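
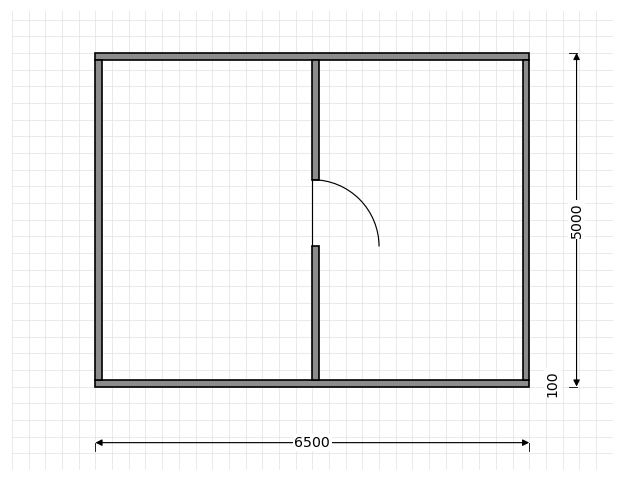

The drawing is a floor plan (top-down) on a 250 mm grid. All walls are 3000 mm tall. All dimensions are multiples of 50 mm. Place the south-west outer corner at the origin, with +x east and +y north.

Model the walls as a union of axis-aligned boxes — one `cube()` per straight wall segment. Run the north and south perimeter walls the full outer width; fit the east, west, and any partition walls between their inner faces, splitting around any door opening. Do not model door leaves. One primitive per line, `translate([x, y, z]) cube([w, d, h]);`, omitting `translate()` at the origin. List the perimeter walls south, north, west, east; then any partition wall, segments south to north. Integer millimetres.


cube([6500, 100, 3000]);
translate([0, 4900, 0]) cube([6500, 100, 3000]);
translate([0, 100, 0]) cube([100, 4800, 3000]);
translate([6400, 100, 0]) cube([100, 4800, 3000]);
translate([3250, 100, 0]) cube([100, 2000, 3000]);
translate([3250, 3100, 0]) cube([100, 1800, 3000]);


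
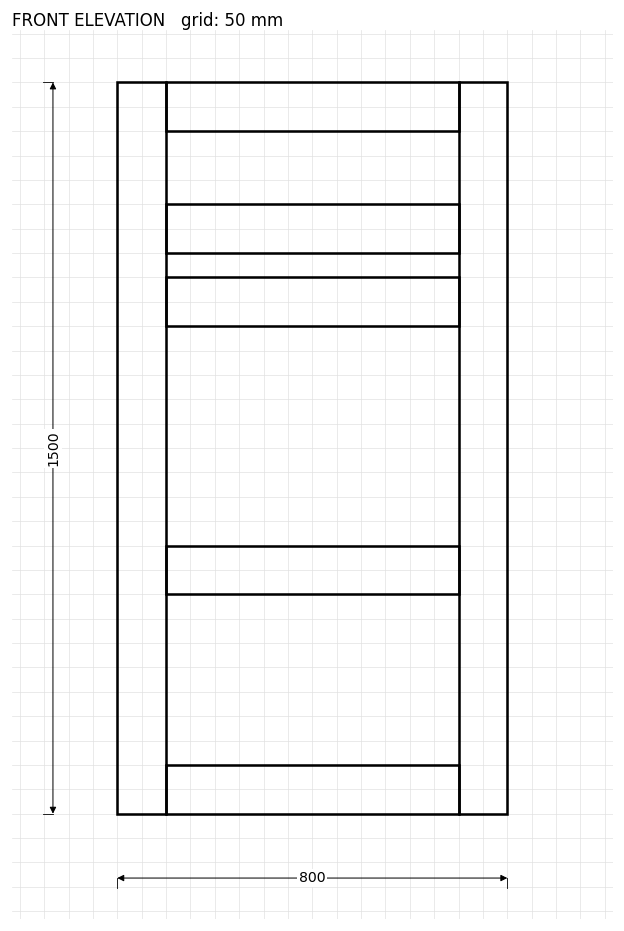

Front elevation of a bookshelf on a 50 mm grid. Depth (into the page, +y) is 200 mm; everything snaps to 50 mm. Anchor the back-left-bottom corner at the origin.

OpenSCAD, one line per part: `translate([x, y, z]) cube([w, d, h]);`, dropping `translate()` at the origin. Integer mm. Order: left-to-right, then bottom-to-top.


cube([100, 200, 1500]);
translate([100, 0, 0]) cube([600, 200, 100]);
translate([100, 0, 450]) cube([600, 200, 100]);
translate([100, 0, 1000]) cube([600, 200, 100]);
translate([100, 0, 1150]) cube([600, 200, 100]);
translate([100, 0, 1400]) cube([600, 200, 100]);
translate([700, 0, 0]) cube([100, 200, 1500]);


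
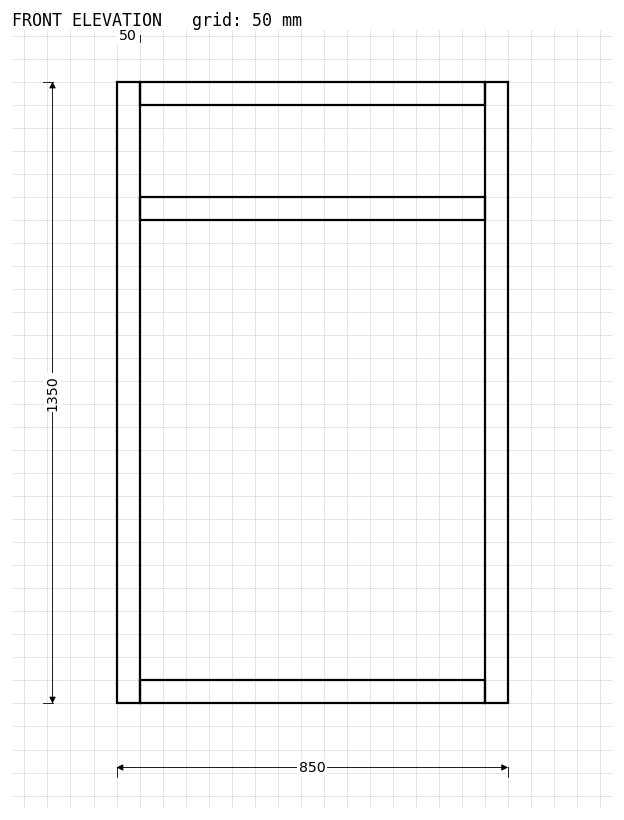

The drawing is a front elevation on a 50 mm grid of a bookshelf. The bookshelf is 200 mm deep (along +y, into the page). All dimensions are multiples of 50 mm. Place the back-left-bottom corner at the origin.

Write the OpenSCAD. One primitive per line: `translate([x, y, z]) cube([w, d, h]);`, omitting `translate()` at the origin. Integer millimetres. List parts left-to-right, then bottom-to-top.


cube([50, 200, 1350]);
translate([50, 0, 0]) cube([750, 200, 50]);
translate([50, 0, 1050]) cube([750, 200, 50]);
translate([50, 0, 1300]) cube([750, 200, 50]);
translate([800, 0, 0]) cube([50, 200, 1350]);


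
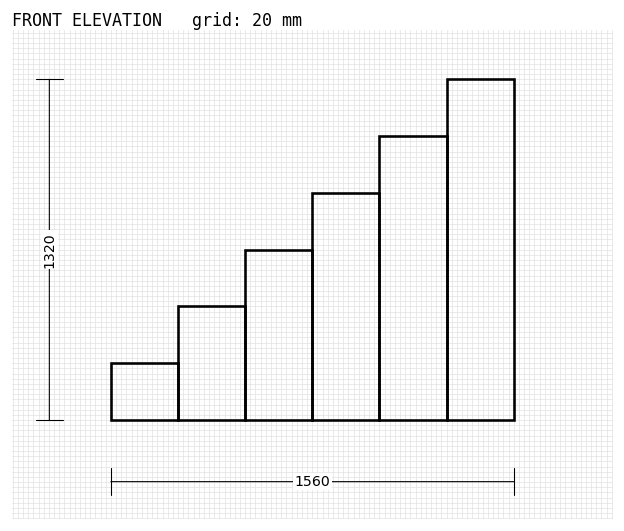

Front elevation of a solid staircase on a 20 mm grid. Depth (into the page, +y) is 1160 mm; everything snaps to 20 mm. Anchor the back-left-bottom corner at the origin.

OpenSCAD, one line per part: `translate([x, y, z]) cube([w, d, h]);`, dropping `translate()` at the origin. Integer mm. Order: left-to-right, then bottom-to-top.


cube([260, 1160, 220]);
translate([260, 0, 0]) cube([260, 1160, 440]);
translate([520, 0, 0]) cube([260, 1160, 660]);
translate([780, 0, 0]) cube([260, 1160, 880]);
translate([1040, 0, 0]) cube([260, 1160, 1100]);
translate([1300, 0, 0]) cube([260, 1160, 1320]);


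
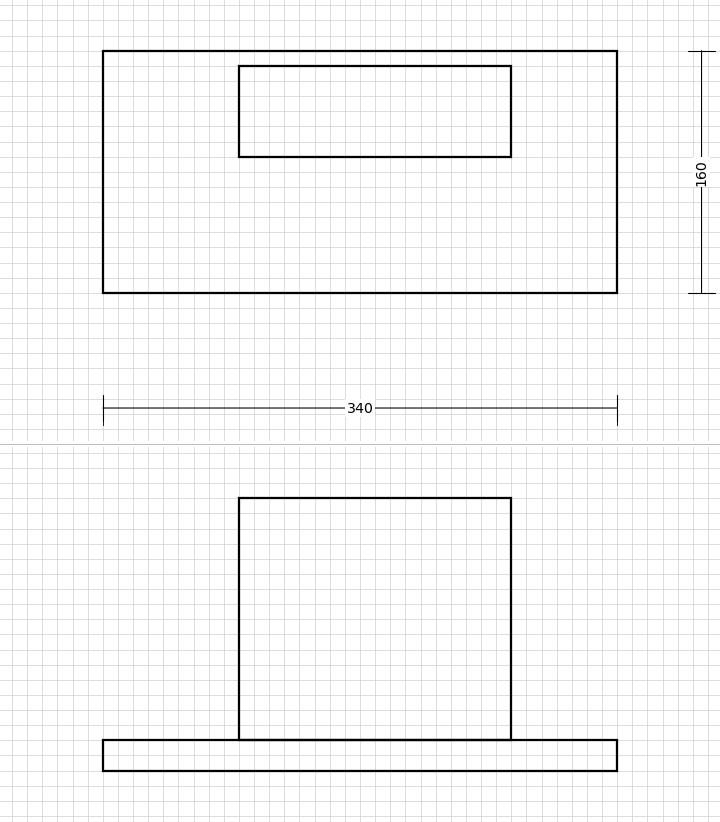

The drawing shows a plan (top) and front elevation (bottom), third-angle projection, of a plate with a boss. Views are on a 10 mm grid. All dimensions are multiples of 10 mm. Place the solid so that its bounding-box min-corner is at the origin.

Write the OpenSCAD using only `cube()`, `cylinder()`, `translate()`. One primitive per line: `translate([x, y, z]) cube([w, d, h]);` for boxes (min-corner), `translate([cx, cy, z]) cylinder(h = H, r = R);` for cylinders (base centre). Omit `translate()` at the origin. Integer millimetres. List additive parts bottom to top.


cube([340, 160, 20]);
translate([90, 90, 20]) cube([180, 60, 160]);


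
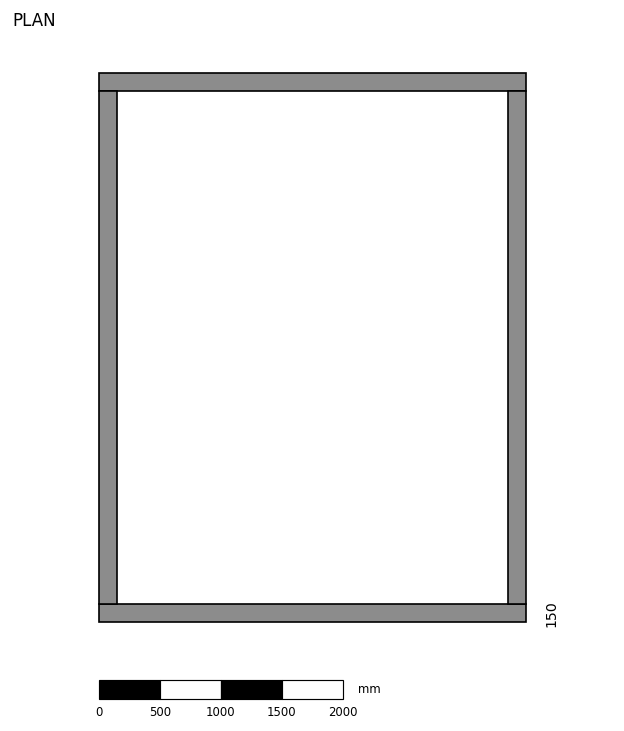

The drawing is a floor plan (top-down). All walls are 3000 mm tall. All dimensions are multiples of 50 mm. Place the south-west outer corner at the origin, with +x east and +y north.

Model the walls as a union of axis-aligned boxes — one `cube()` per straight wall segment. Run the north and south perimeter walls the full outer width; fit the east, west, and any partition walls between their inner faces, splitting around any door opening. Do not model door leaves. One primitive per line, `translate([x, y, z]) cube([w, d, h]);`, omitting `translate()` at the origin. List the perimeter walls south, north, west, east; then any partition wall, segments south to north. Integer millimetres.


cube([3500, 150, 3000]);
translate([0, 4350, 0]) cube([3500, 150, 3000]);
translate([0, 150, 0]) cube([150, 4200, 3000]);
translate([3350, 150, 0]) cube([150, 4200, 3000]);


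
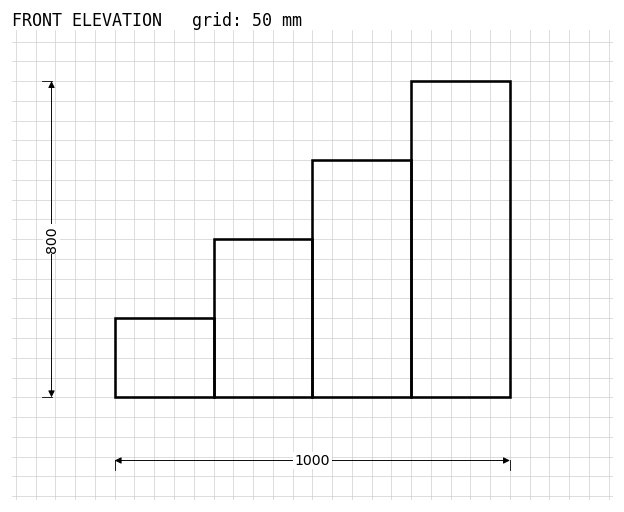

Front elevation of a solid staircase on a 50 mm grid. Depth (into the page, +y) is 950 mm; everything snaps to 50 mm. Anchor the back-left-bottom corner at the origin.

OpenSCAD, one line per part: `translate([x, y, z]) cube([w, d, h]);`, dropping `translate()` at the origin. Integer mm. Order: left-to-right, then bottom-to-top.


cube([250, 950, 200]);
translate([250, 0, 0]) cube([250, 950, 400]);
translate([500, 0, 0]) cube([250, 950, 600]);
translate([750, 0, 0]) cube([250, 950, 800]);


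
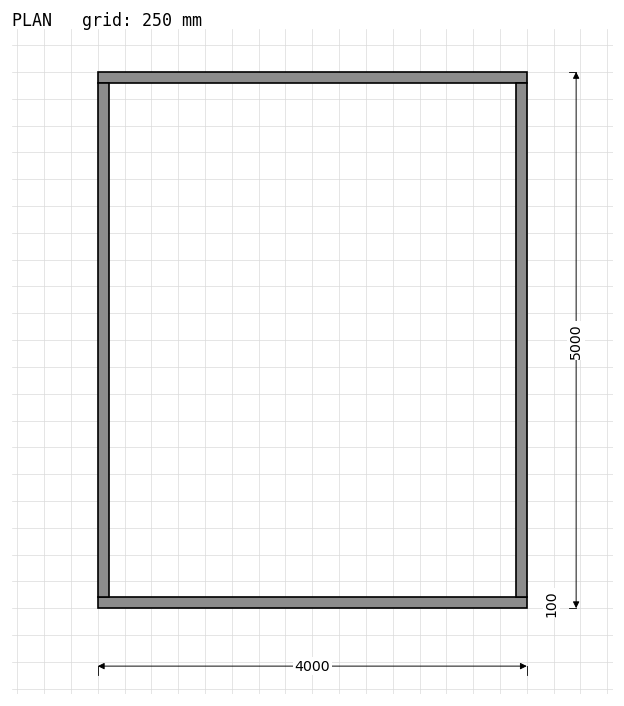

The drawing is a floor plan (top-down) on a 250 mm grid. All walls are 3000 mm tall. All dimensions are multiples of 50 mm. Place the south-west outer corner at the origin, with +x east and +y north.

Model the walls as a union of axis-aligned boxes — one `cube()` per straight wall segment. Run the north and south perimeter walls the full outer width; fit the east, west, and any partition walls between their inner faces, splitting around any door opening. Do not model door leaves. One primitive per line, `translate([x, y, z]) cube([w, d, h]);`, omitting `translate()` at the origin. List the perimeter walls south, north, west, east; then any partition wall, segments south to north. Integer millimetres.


cube([4000, 100, 3000]);
translate([0, 4900, 0]) cube([4000, 100, 3000]);
translate([0, 100, 0]) cube([100, 4800, 3000]);
translate([3900, 100, 0]) cube([100, 4800, 3000]);


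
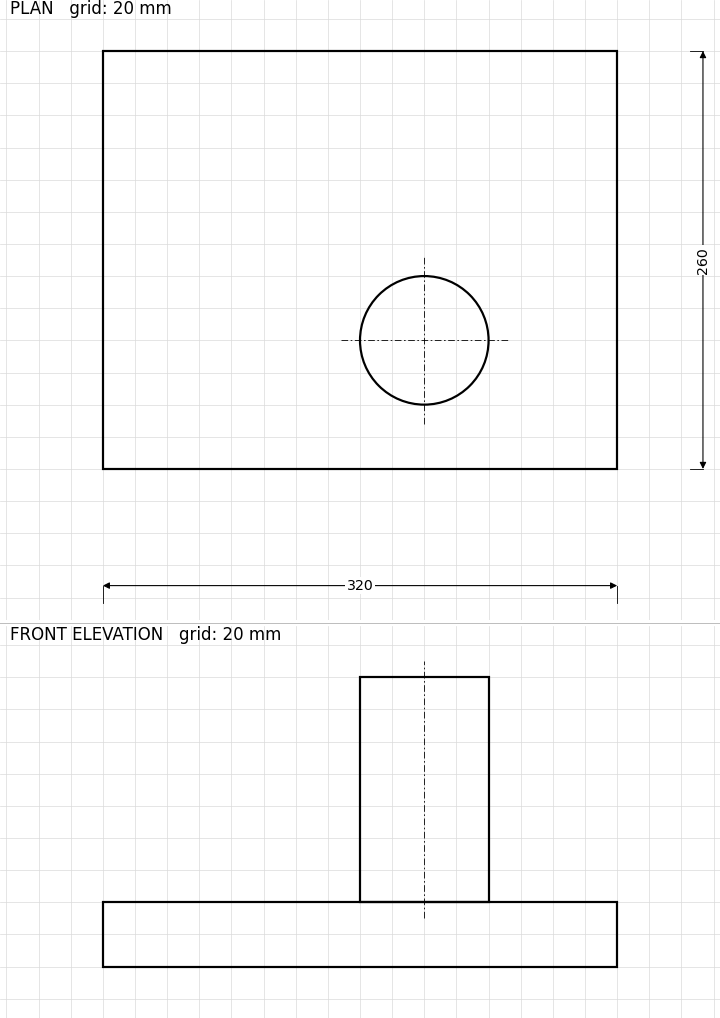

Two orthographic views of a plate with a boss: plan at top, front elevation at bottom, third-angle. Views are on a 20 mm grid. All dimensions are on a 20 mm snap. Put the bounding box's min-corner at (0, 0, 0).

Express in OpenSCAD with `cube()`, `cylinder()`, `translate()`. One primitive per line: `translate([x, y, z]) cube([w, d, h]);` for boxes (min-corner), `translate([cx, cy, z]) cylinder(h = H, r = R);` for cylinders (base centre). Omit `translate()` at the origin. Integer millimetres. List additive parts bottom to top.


cube([320, 260, 40]);
translate([200, 80, 40]) cylinder(h = 140, r = 40);


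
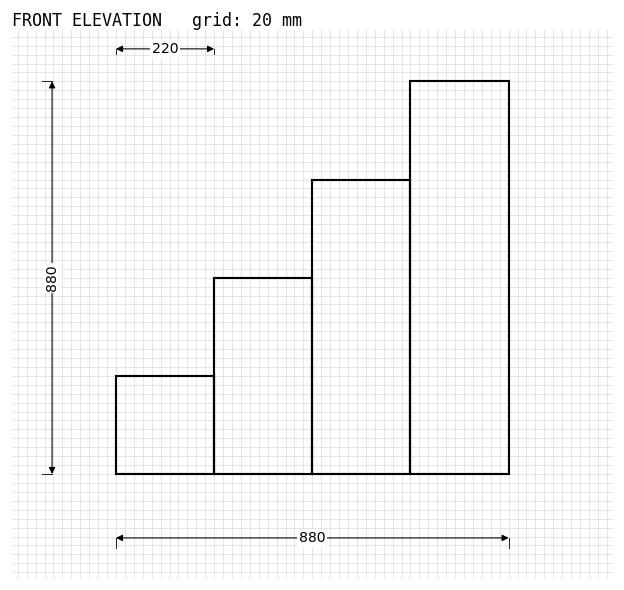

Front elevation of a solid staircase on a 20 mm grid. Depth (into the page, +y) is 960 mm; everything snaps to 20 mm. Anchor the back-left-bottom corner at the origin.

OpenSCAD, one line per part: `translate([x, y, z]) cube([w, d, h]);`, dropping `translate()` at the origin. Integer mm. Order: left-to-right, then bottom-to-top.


cube([220, 960, 220]);
translate([220, 0, 0]) cube([220, 960, 440]);
translate([440, 0, 0]) cube([220, 960, 660]);
translate([660, 0, 0]) cube([220, 960, 880]);


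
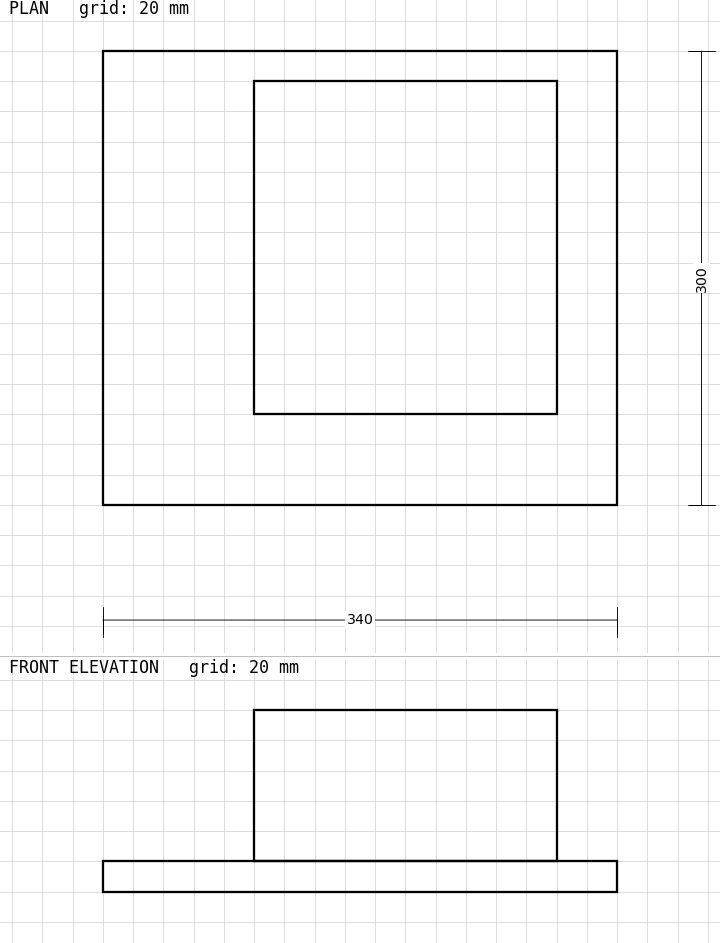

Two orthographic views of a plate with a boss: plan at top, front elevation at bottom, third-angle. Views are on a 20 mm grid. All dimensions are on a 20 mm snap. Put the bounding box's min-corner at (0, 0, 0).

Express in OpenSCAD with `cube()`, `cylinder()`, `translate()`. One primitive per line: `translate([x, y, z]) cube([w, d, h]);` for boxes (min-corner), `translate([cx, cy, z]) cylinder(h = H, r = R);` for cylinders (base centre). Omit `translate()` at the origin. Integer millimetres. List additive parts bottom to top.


cube([340, 300, 20]);
translate([100, 60, 20]) cube([200, 220, 100]);


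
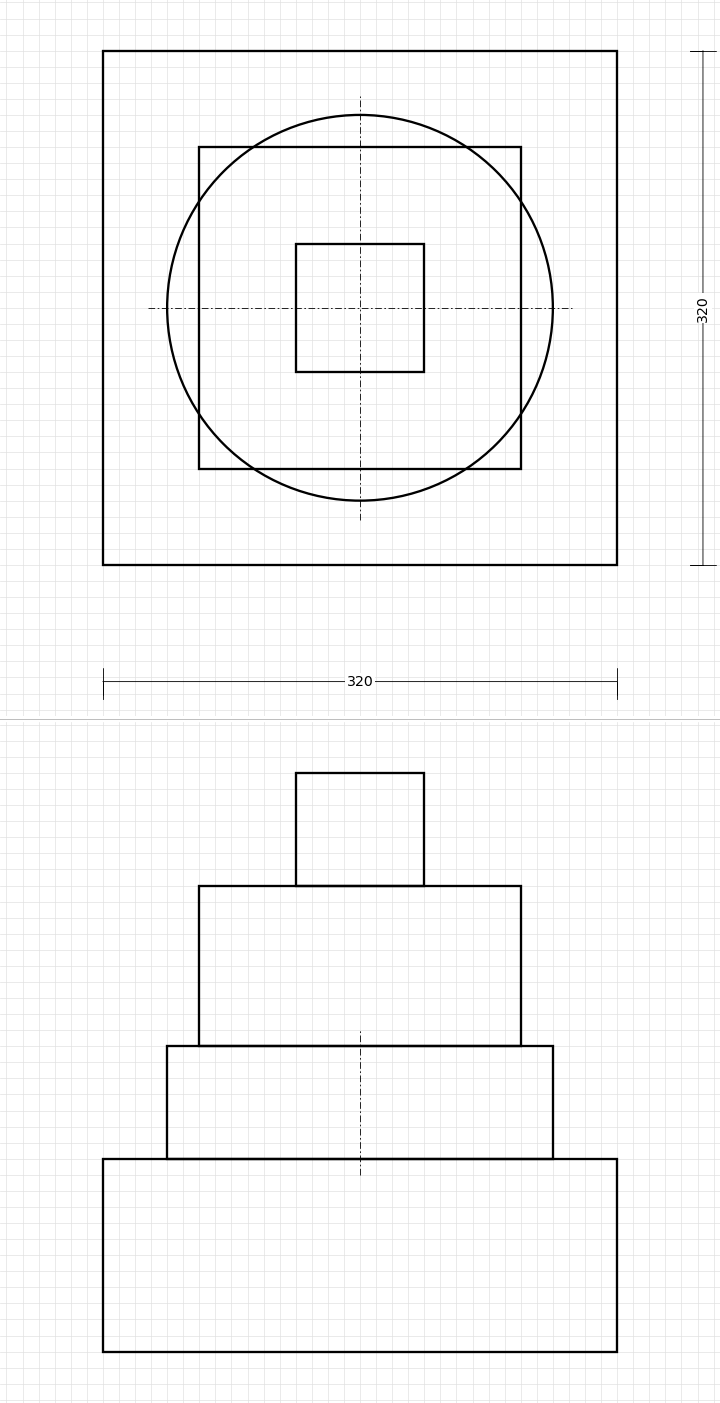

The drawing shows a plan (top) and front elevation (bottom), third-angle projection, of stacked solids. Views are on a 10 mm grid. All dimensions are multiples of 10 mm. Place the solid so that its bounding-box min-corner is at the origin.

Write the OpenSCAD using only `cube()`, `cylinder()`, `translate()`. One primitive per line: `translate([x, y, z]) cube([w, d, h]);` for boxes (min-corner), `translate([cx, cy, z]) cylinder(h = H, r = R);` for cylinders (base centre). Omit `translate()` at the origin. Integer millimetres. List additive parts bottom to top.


cube([320, 320, 120]);
translate([160, 160, 120]) cylinder(h = 70, r = 120);
translate([60, 60, 190]) cube([200, 200, 100]);
translate([120, 120, 290]) cube([80, 80, 70]);


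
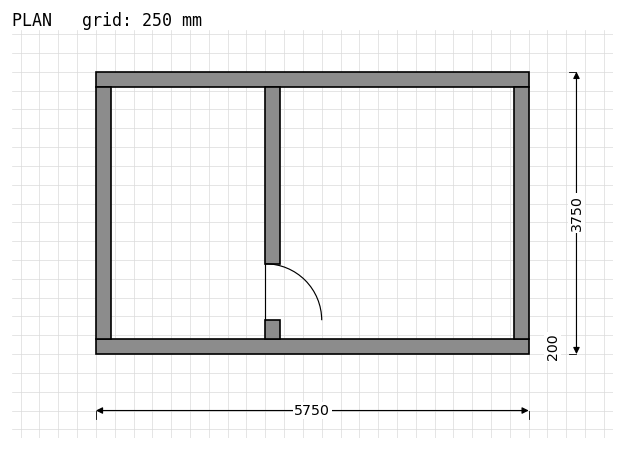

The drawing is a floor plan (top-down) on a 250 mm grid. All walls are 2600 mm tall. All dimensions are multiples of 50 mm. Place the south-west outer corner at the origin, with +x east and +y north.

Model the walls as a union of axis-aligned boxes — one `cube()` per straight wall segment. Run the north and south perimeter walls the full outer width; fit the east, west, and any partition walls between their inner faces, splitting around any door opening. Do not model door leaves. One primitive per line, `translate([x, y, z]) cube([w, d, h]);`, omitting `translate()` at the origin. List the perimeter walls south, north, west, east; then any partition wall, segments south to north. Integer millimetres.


cube([5750, 200, 2600]);
translate([0, 3550, 0]) cube([5750, 200, 2600]);
translate([0, 200, 0]) cube([200, 3350, 2600]);
translate([5550, 200, 0]) cube([200, 3350, 2600]);
translate([2250, 200, 0]) cube([200, 250, 2600]);
translate([2250, 1200, 0]) cube([200, 2350, 2600]);


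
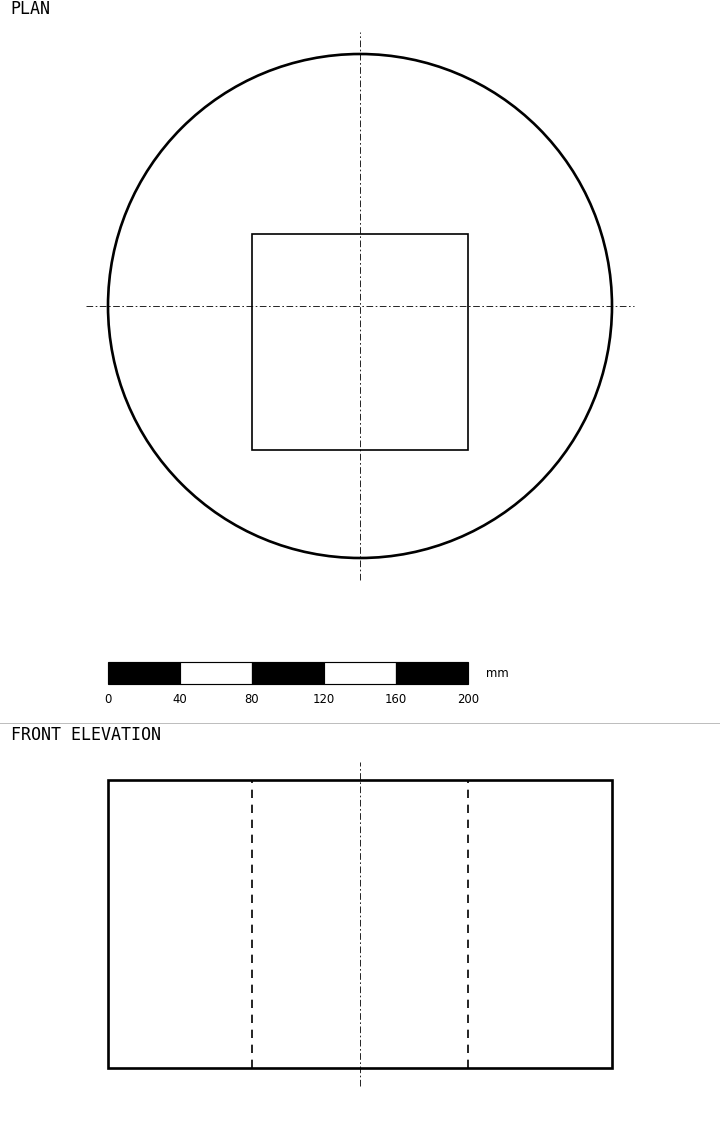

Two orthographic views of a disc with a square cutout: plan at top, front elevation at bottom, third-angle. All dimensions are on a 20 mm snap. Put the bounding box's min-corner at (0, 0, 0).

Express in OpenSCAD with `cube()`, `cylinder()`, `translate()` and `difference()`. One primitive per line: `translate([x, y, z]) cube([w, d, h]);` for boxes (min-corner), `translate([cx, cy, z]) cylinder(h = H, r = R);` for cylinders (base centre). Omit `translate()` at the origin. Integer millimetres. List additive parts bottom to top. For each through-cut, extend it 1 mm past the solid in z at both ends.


difference() {
  translate([140, 140, 0]) cylinder(h = 160, r = 140);
  translate([80, 60, -1]) cube([120, 120, 162]);
}


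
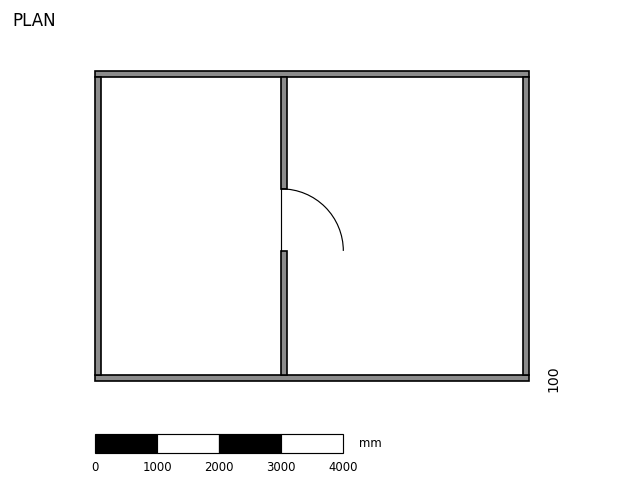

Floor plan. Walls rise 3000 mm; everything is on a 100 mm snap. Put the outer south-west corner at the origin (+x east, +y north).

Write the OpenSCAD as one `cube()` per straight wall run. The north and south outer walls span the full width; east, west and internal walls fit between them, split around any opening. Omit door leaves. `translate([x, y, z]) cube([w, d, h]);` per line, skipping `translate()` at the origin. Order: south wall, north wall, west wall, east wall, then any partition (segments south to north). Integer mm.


cube([7000, 100, 3000]);
translate([0, 4900, 0]) cube([7000, 100, 3000]);
translate([0, 100, 0]) cube([100, 4800, 3000]);
translate([6900, 100, 0]) cube([100, 4800, 3000]);
translate([3000, 100, 0]) cube([100, 2000, 3000]);
translate([3000, 3100, 0]) cube([100, 1800, 3000]);


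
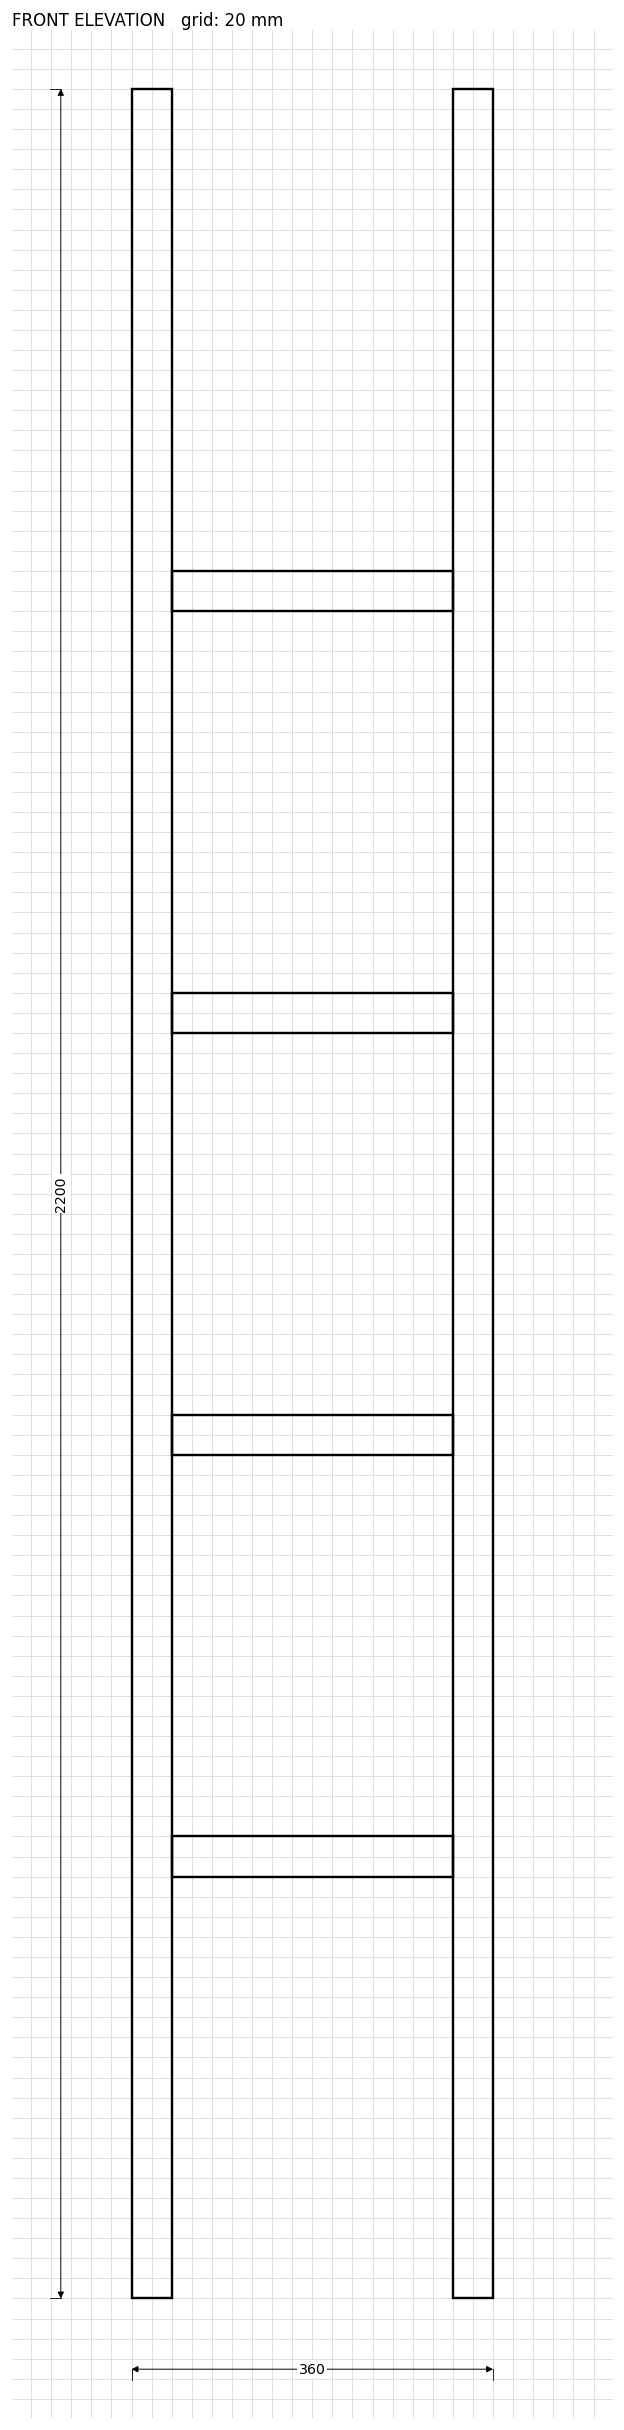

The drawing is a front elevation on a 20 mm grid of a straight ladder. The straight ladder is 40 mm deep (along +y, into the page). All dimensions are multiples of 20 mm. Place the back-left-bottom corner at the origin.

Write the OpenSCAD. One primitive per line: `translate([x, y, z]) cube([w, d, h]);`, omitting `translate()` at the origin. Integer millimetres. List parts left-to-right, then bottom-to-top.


cube([40, 40, 2200]);
translate([40, 0, 420]) cube([280, 40, 40]);
translate([40, 0, 840]) cube([280, 40, 40]);
translate([40, 0, 1260]) cube([280, 40, 40]);
translate([40, 0, 1680]) cube([280, 40, 40]);
translate([320, 0, 0]) cube([40, 40, 2200]);


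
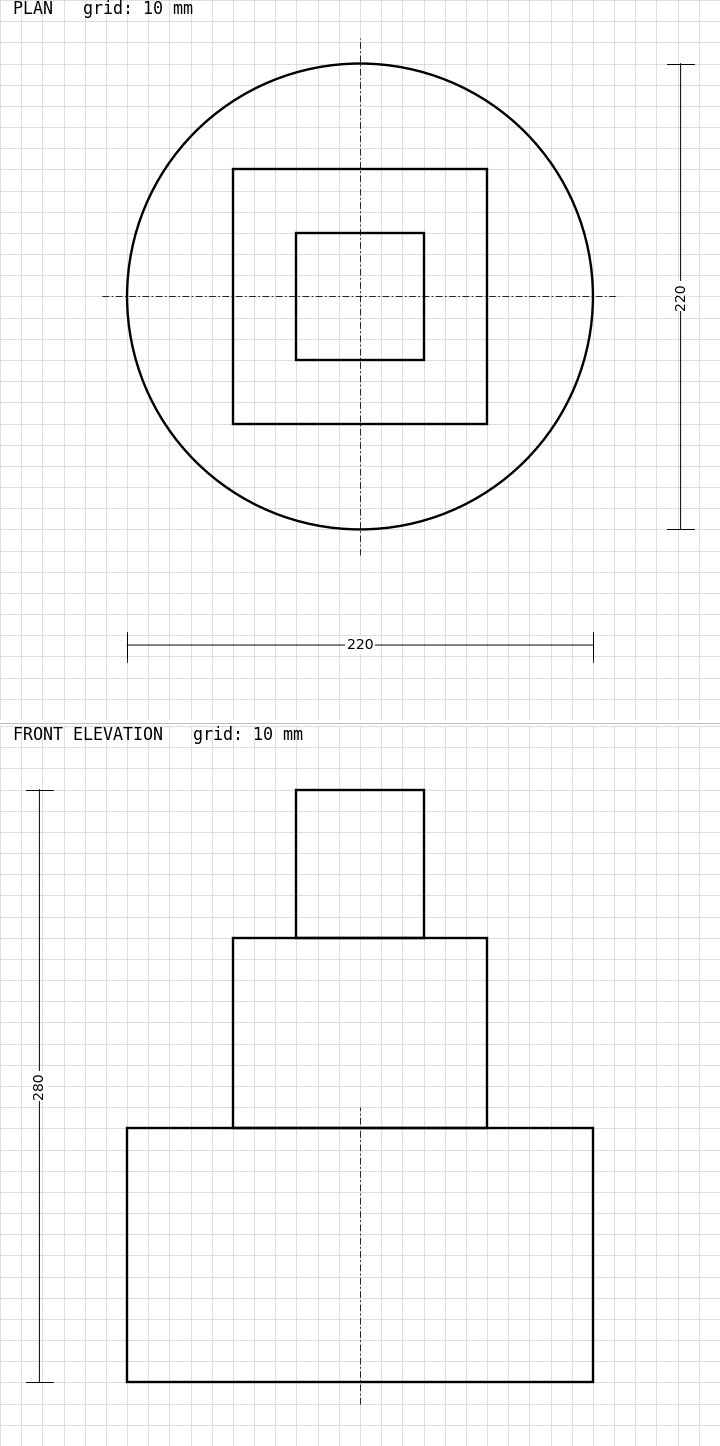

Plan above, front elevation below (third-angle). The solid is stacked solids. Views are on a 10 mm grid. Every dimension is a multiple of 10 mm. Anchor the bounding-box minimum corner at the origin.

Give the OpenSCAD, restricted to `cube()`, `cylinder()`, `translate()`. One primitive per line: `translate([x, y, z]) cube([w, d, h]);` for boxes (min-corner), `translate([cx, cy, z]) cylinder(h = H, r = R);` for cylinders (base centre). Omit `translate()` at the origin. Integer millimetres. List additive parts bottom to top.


translate([110, 110, 0]) cylinder(h = 120, r = 110);
translate([50, 50, 120]) cube([120, 120, 90]);
translate([80, 80, 210]) cube([60, 60, 70]);


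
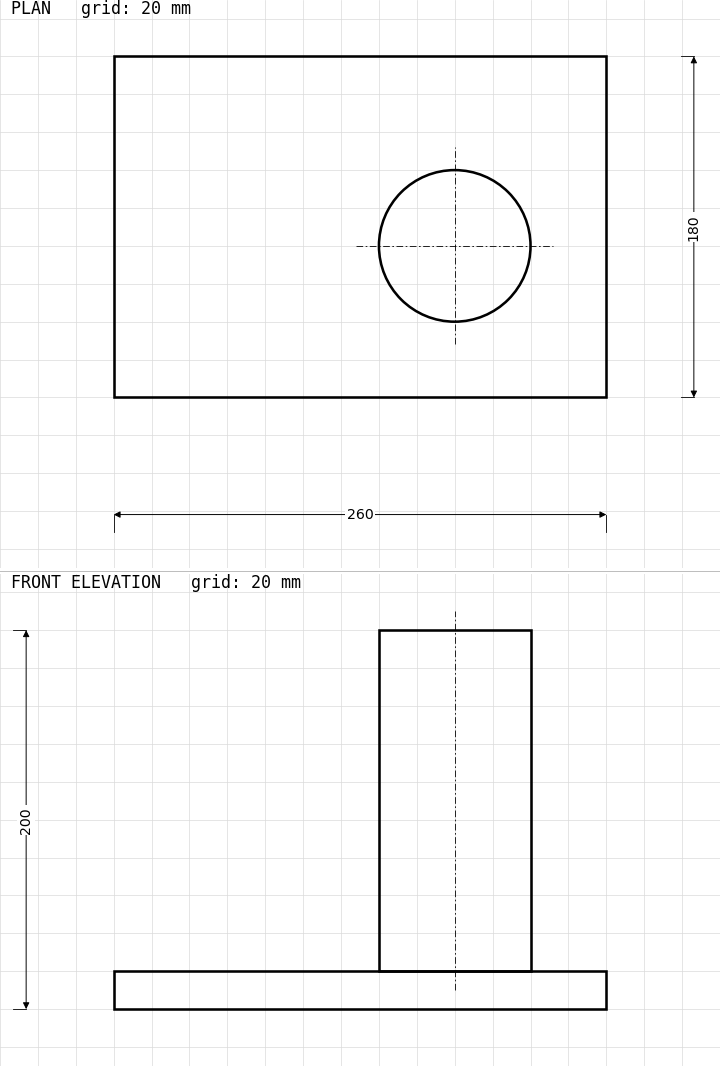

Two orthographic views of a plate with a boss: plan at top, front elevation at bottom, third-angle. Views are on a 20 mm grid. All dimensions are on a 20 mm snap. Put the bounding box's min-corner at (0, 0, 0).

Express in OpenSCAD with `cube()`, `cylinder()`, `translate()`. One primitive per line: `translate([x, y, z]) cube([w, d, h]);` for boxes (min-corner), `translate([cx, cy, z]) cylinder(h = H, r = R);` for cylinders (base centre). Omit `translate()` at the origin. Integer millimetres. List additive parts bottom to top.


cube([260, 180, 20]);
translate([180, 80, 20]) cylinder(h = 180, r = 40);


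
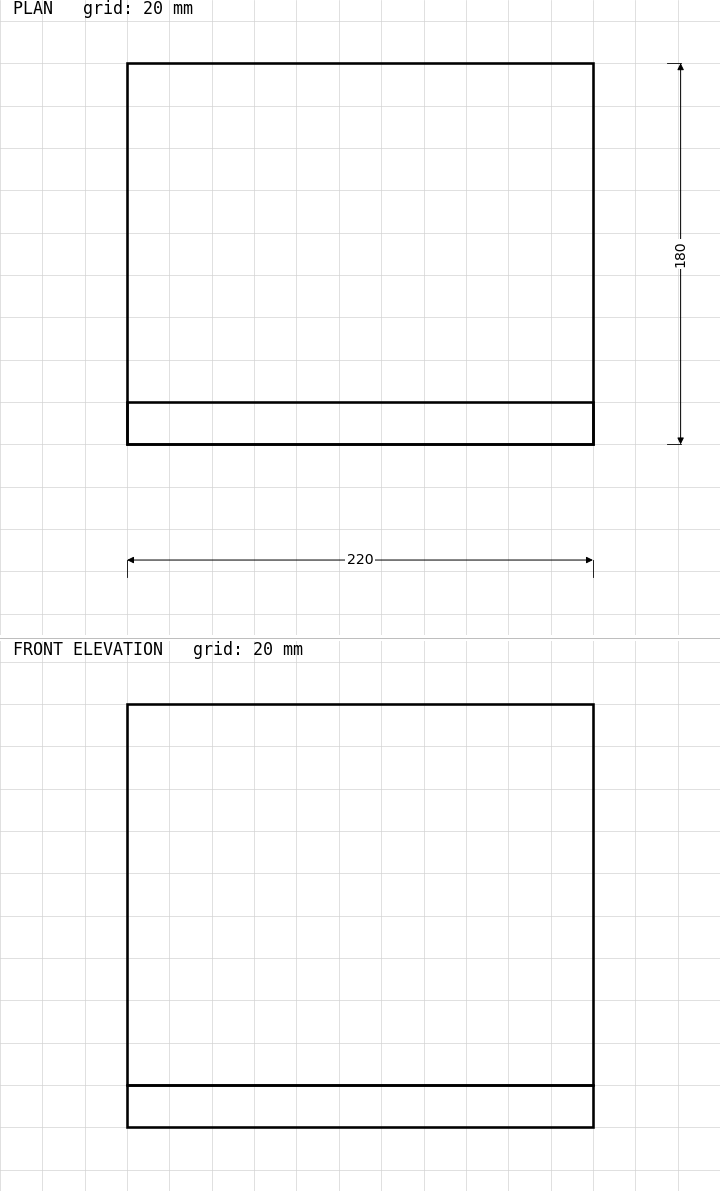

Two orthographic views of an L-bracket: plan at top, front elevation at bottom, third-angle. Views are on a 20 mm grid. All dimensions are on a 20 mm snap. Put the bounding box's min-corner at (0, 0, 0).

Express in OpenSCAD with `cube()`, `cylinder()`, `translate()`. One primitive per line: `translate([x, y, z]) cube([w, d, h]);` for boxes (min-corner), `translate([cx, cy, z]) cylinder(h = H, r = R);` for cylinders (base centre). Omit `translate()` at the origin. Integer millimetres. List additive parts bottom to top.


cube([220, 180, 20]);
translate([0, 0, 20]) cube([220, 20, 180]);


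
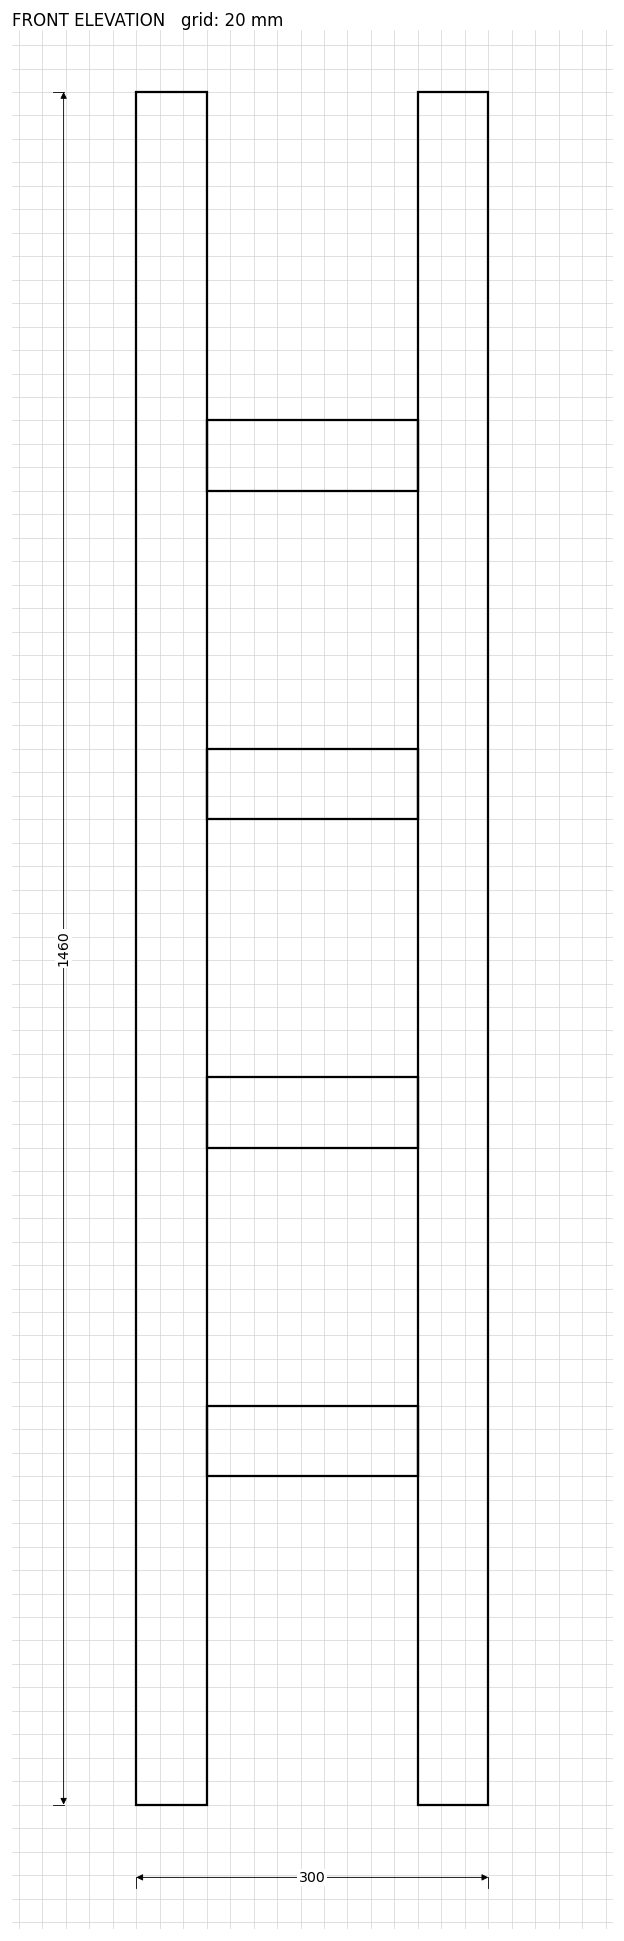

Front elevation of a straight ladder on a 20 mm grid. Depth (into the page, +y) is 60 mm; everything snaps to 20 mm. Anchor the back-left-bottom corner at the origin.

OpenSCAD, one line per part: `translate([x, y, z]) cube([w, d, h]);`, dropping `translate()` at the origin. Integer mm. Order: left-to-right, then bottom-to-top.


cube([60, 60, 1460]);
translate([60, 0, 280]) cube([180, 60, 60]);
translate([60, 0, 560]) cube([180, 60, 60]);
translate([60, 0, 840]) cube([180, 60, 60]);
translate([60, 0, 1120]) cube([180, 60, 60]);
translate([240, 0, 0]) cube([60, 60, 1460]);


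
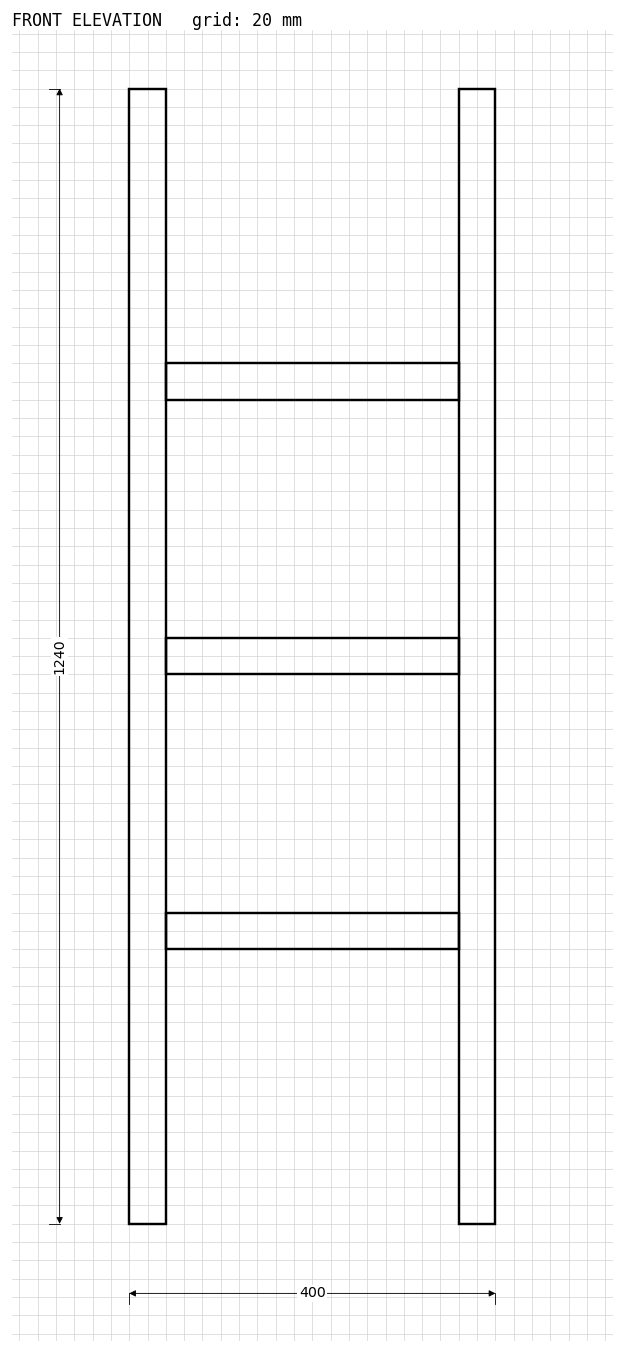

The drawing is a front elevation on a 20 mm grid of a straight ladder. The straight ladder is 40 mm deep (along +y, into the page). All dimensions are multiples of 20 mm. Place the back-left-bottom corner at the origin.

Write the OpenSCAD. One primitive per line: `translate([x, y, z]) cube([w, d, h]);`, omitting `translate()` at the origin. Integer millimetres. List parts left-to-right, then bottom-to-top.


cube([40, 40, 1240]);
translate([40, 0, 300]) cube([320, 40, 40]);
translate([40, 0, 600]) cube([320, 40, 40]);
translate([40, 0, 900]) cube([320, 40, 40]);
translate([360, 0, 0]) cube([40, 40, 1240]);


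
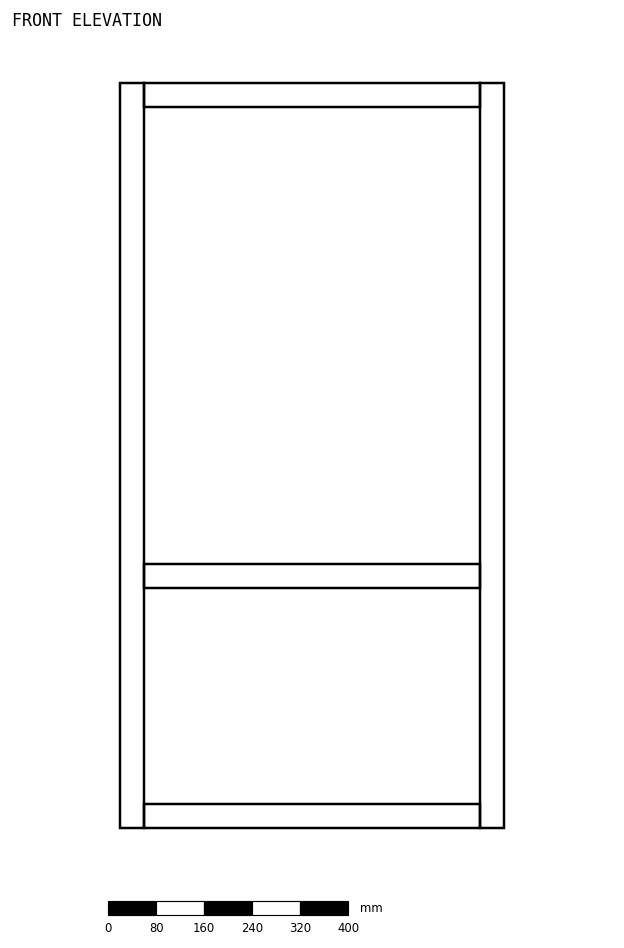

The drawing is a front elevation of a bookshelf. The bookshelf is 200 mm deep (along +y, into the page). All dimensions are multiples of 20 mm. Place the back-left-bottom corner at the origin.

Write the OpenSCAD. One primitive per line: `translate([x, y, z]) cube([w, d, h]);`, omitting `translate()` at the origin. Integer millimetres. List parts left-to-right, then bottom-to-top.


cube([40, 200, 1240]);
translate([40, 0, 0]) cube([560, 200, 40]);
translate([40, 0, 400]) cube([560, 200, 40]);
translate([40, 0, 1200]) cube([560, 200, 40]);
translate([600, 0, 0]) cube([40, 200, 1240]);


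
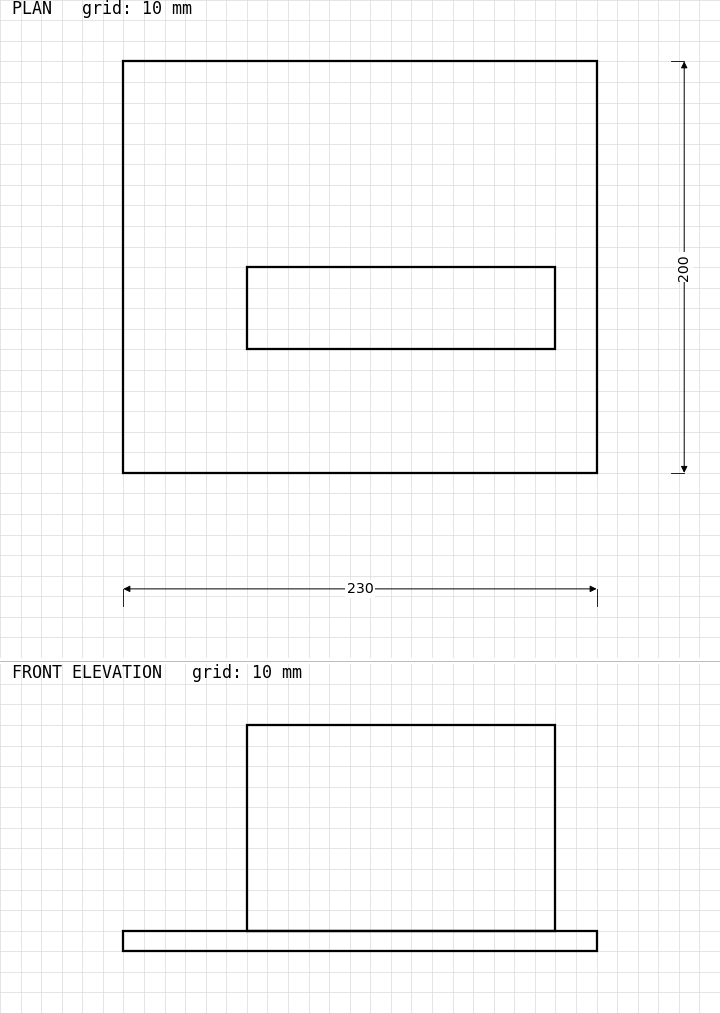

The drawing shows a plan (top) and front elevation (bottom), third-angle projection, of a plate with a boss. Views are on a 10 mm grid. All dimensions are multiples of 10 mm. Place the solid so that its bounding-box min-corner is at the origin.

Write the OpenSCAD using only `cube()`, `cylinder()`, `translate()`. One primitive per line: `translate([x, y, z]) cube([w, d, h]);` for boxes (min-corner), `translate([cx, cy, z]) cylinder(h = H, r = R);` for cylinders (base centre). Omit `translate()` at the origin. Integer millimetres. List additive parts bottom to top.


cube([230, 200, 10]);
translate([60, 60, 10]) cube([150, 40, 100]);


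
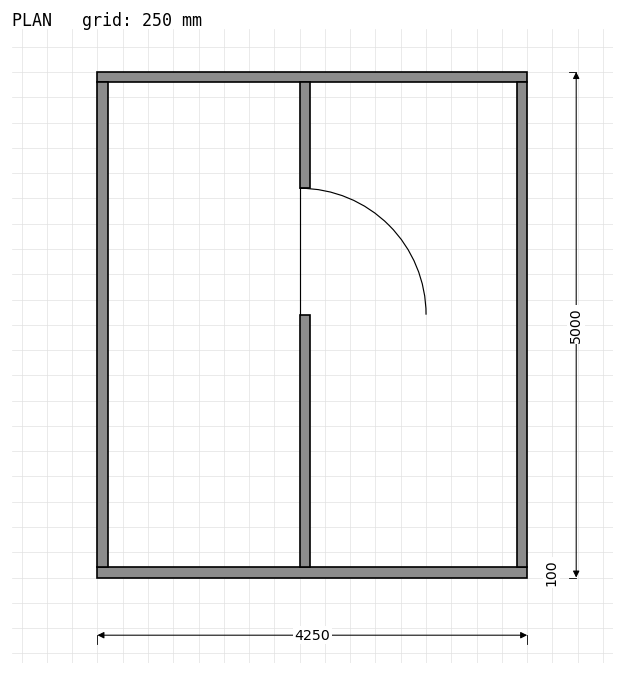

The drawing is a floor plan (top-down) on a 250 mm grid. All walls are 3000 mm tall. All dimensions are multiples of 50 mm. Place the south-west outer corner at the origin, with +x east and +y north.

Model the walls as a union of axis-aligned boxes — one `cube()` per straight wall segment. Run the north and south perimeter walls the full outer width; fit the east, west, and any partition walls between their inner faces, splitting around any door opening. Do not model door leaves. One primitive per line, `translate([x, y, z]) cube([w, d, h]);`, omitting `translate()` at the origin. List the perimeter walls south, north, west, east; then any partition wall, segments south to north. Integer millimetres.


cube([4250, 100, 3000]);
translate([0, 4900, 0]) cube([4250, 100, 3000]);
translate([0, 100, 0]) cube([100, 4800, 3000]);
translate([4150, 100, 0]) cube([100, 4800, 3000]);
translate([2000, 100, 0]) cube([100, 2500, 3000]);
translate([2000, 3850, 0]) cube([100, 1050, 3000]);


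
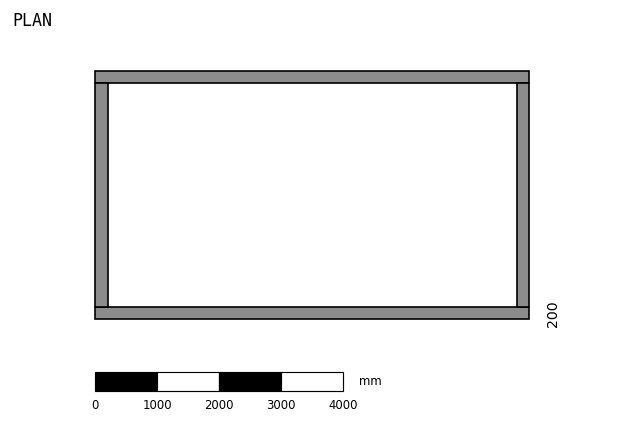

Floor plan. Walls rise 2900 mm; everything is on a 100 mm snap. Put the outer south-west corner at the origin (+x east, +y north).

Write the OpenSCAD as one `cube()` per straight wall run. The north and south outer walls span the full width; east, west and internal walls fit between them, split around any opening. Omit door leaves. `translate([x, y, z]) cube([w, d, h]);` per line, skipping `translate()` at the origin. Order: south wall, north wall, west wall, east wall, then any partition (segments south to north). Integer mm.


cube([7000, 200, 2900]);
translate([0, 3800, 0]) cube([7000, 200, 2900]);
translate([0, 200, 0]) cube([200, 3600, 2900]);
translate([6800, 200, 0]) cube([200, 3600, 2900]);


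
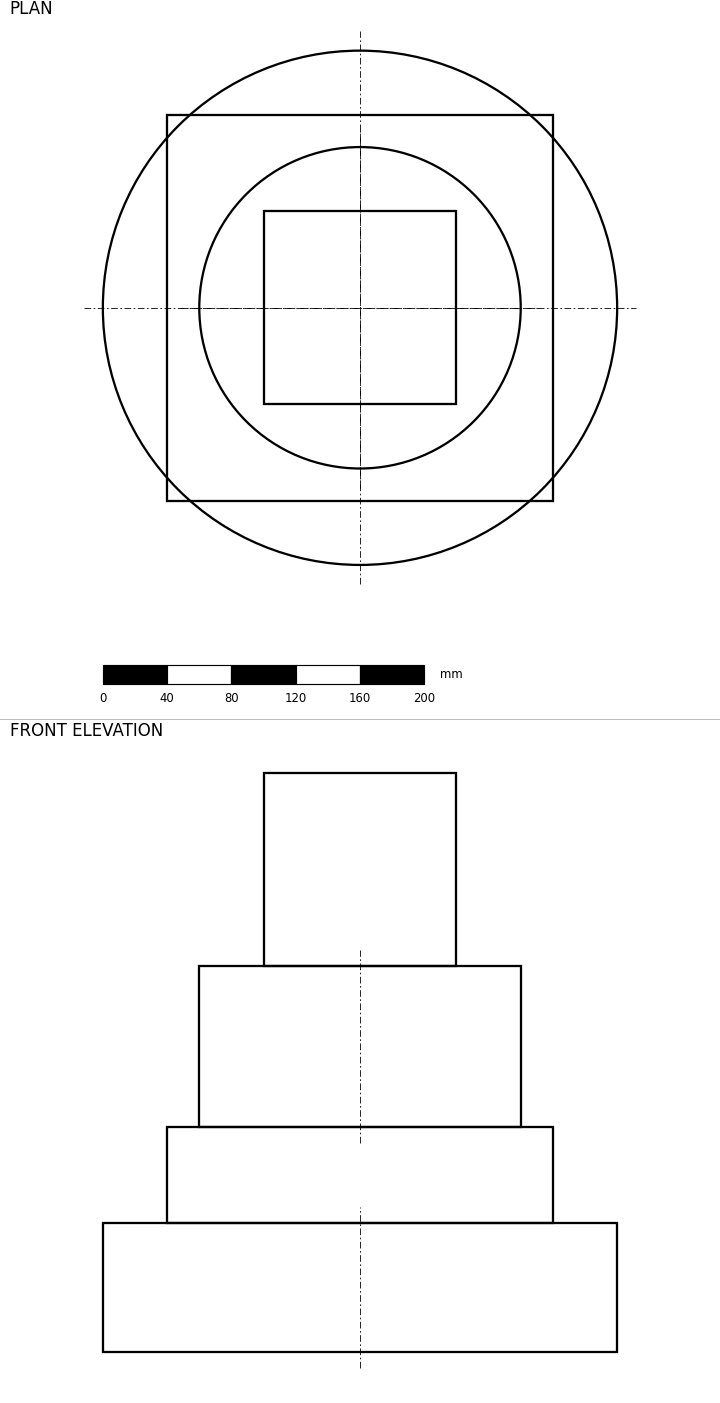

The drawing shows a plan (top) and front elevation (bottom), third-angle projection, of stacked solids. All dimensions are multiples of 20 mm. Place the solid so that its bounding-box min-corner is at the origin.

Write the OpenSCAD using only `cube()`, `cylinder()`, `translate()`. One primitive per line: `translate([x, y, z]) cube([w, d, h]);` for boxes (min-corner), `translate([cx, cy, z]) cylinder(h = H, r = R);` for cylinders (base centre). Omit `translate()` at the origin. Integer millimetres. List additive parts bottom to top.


translate([160, 160, 0]) cylinder(h = 80, r = 160);
translate([40, 40, 80]) cube([240, 240, 60]);
translate([160, 160, 140]) cylinder(h = 100, r = 100);
translate([100, 100, 240]) cube([120, 120, 120]);


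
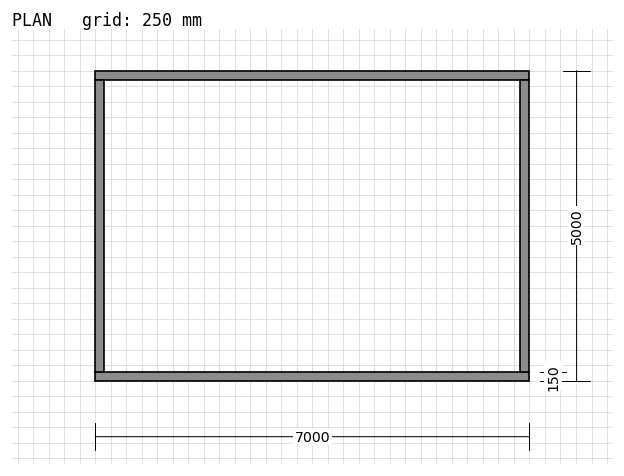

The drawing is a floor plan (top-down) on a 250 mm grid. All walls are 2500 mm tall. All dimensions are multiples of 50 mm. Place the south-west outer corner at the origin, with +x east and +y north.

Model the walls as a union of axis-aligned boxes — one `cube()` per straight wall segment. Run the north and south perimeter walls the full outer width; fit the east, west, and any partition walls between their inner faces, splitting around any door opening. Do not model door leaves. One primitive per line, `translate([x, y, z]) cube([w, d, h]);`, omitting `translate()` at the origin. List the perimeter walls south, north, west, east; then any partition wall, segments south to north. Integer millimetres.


cube([7000, 150, 2500]);
translate([0, 4850, 0]) cube([7000, 150, 2500]);
translate([0, 150, 0]) cube([150, 4700, 2500]);
translate([6850, 150, 0]) cube([150, 4700, 2500]);


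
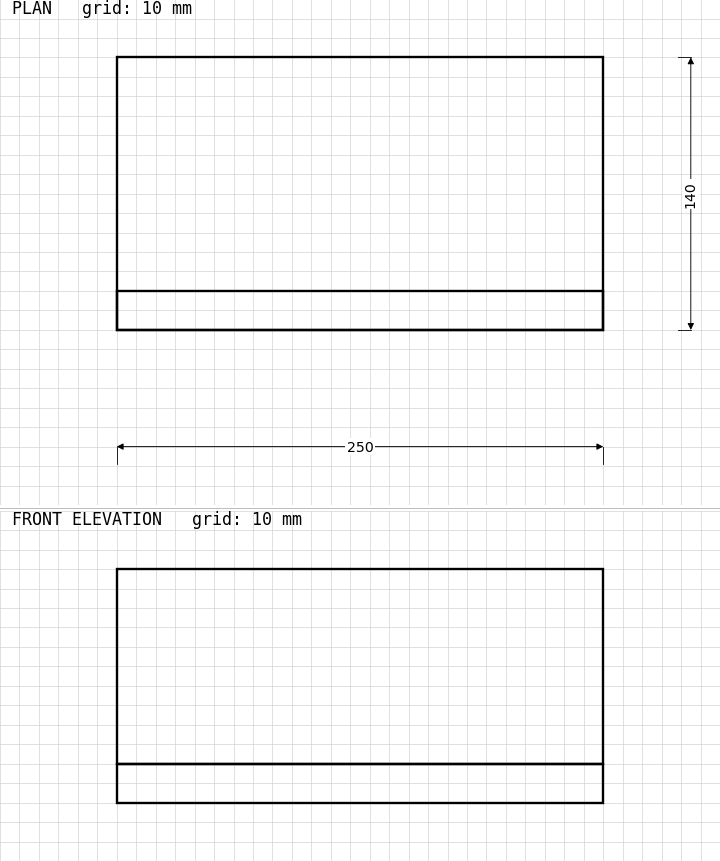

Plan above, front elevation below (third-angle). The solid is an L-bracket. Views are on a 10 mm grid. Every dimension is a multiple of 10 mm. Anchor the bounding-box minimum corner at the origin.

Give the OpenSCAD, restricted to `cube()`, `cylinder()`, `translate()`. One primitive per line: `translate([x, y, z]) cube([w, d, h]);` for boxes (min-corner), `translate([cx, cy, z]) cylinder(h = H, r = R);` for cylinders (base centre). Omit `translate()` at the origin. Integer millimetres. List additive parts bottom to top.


cube([250, 140, 20]);
translate([0, 0, 20]) cube([250, 20, 100]);


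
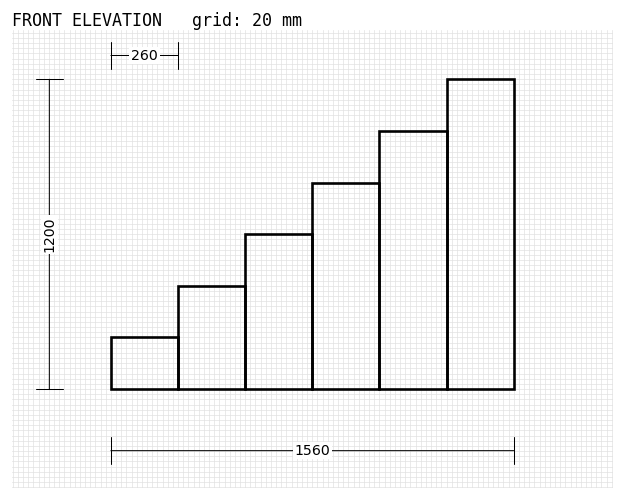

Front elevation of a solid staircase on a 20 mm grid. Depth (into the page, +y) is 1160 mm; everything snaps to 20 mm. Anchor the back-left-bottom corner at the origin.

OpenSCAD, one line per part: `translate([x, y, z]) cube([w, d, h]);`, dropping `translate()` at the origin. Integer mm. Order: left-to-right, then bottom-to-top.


cube([260, 1160, 200]);
translate([260, 0, 0]) cube([260, 1160, 400]);
translate([520, 0, 0]) cube([260, 1160, 600]);
translate([780, 0, 0]) cube([260, 1160, 800]);
translate([1040, 0, 0]) cube([260, 1160, 1000]);
translate([1300, 0, 0]) cube([260, 1160, 1200]);


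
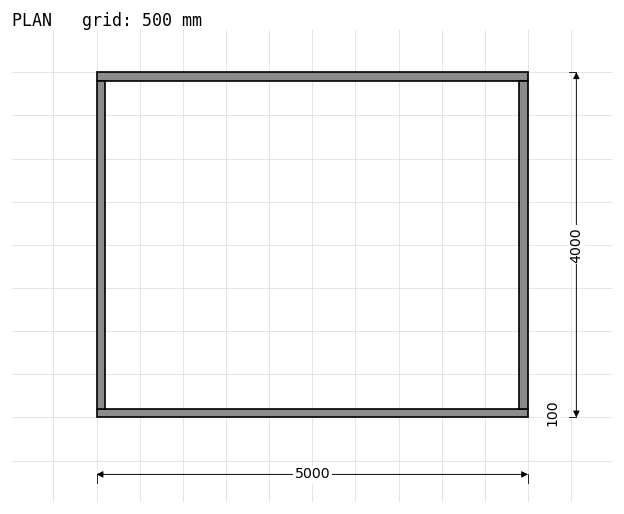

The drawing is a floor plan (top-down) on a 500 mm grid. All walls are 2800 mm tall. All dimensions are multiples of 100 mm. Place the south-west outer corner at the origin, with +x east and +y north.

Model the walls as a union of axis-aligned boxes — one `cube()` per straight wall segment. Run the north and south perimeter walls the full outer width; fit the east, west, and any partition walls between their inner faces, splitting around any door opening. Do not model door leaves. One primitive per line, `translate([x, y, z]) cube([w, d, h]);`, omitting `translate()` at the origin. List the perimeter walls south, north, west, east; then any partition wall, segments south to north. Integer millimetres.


cube([5000, 100, 2800]);
translate([0, 3900, 0]) cube([5000, 100, 2800]);
translate([0, 100, 0]) cube([100, 3800, 2800]);
translate([4900, 100, 0]) cube([100, 3800, 2800]);


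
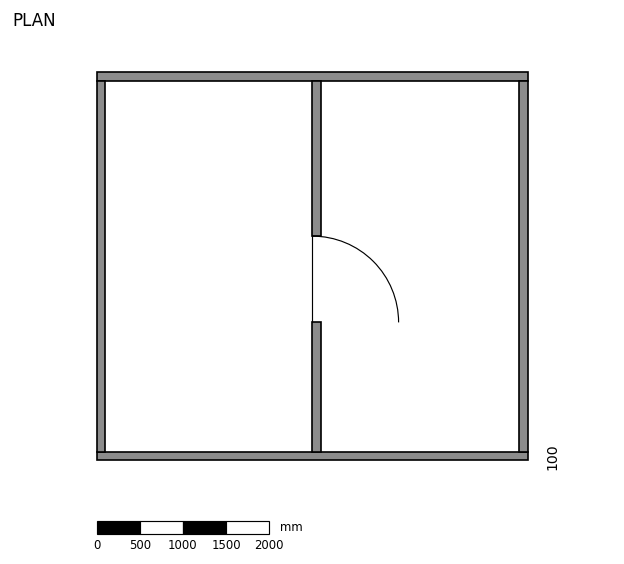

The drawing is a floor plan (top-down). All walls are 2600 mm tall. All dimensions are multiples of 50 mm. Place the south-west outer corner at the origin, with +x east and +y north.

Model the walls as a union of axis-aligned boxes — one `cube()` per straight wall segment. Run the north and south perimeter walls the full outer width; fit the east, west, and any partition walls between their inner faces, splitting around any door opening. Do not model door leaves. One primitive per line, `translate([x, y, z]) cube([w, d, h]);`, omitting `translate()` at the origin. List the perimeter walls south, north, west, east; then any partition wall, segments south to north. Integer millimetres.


cube([5000, 100, 2600]);
translate([0, 4400, 0]) cube([5000, 100, 2600]);
translate([0, 100, 0]) cube([100, 4300, 2600]);
translate([4900, 100, 0]) cube([100, 4300, 2600]);
translate([2500, 100, 0]) cube([100, 1500, 2600]);
translate([2500, 2600, 0]) cube([100, 1800, 2600]);


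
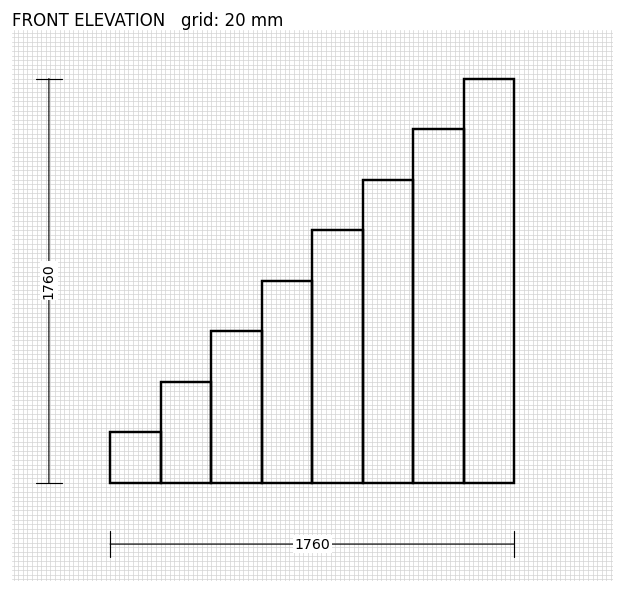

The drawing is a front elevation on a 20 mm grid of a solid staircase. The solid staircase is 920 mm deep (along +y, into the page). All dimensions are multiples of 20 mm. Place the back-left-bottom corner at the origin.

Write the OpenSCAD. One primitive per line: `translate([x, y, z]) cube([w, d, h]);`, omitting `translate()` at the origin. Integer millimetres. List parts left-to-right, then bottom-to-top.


cube([220, 920, 220]);
translate([220, 0, 0]) cube([220, 920, 440]);
translate([440, 0, 0]) cube([220, 920, 660]);
translate([660, 0, 0]) cube([220, 920, 880]);
translate([880, 0, 0]) cube([220, 920, 1100]);
translate([1100, 0, 0]) cube([220, 920, 1320]);
translate([1320, 0, 0]) cube([220, 920, 1540]);
translate([1540, 0, 0]) cube([220, 920, 1760]);


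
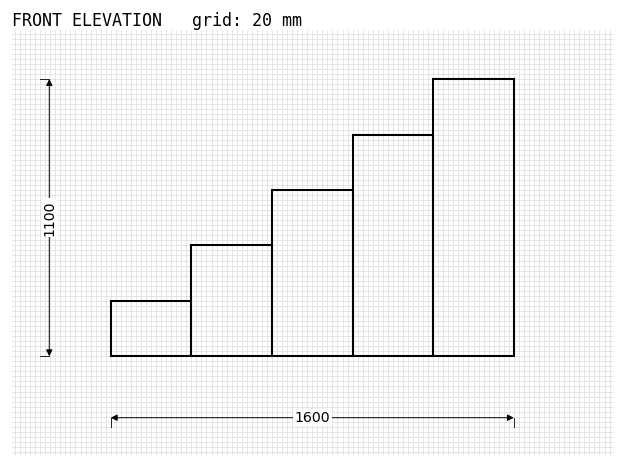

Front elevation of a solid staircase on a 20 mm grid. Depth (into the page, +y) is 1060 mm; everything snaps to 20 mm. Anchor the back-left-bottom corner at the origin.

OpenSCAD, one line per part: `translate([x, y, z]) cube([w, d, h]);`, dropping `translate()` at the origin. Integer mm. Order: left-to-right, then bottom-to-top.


cube([320, 1060, 220]);
translate([320, 0, 0]) cube([320, 1060, 440]);
translate([640, 0, 0]) cube([320, 1060, 660]);
translate([960, 0, 0]) cube([320, 1060, 880]);
translate([1280, 0, 0]) cube([320, 1060, 1100]);


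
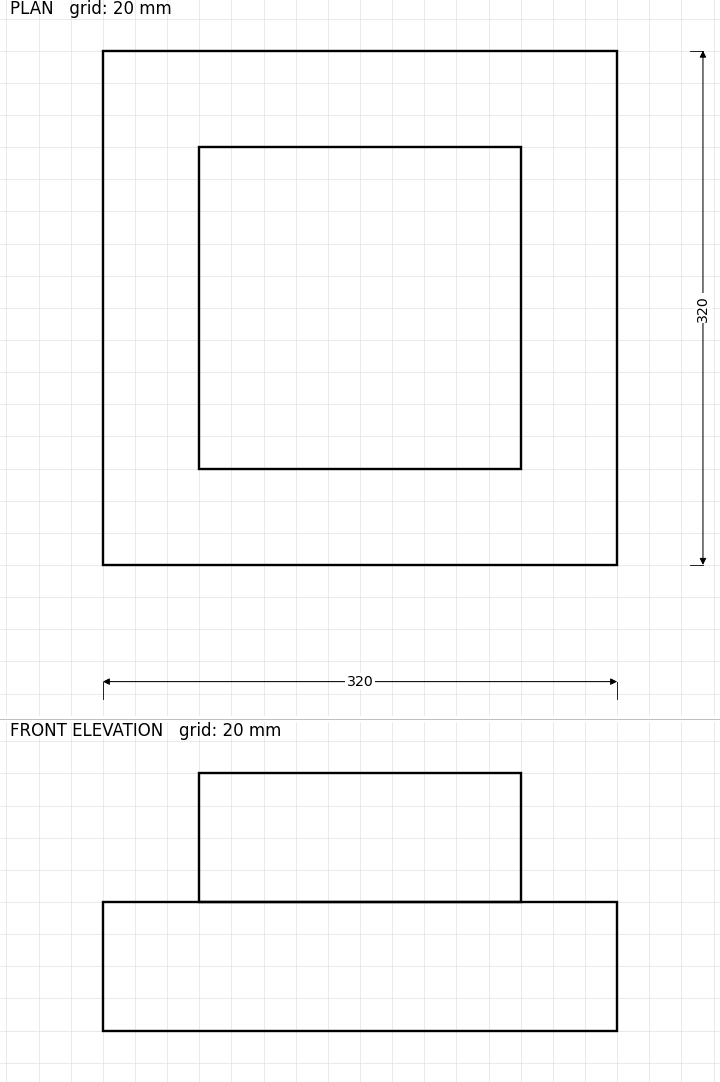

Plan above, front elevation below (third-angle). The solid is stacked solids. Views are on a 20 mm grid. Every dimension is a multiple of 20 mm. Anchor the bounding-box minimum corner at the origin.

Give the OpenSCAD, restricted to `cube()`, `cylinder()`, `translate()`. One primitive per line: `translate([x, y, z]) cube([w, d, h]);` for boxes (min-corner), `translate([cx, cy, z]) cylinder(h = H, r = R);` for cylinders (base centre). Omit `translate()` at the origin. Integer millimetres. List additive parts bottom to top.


cube([320, 320, 80]);
translate([60, 60, 80]) cube([200, 200, 80]);


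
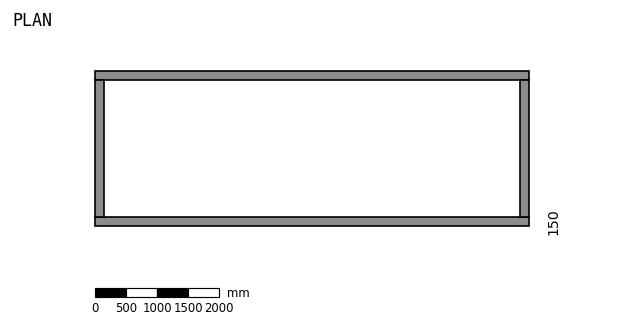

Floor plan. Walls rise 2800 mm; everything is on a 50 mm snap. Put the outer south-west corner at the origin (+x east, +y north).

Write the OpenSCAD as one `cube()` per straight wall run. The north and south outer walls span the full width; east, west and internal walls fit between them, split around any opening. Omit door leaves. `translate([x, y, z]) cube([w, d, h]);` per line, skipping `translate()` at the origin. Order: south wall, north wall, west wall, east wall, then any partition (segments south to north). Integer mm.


cube([7000, 150, 2800]);
translate([0, 2350, 0]) cube([7000, 150, 2800]);
translate([0, 150, 0]) cube([150, 2200, 2800]);
translate([6850, 150, 0]) cube([150, 2200, 2800]);


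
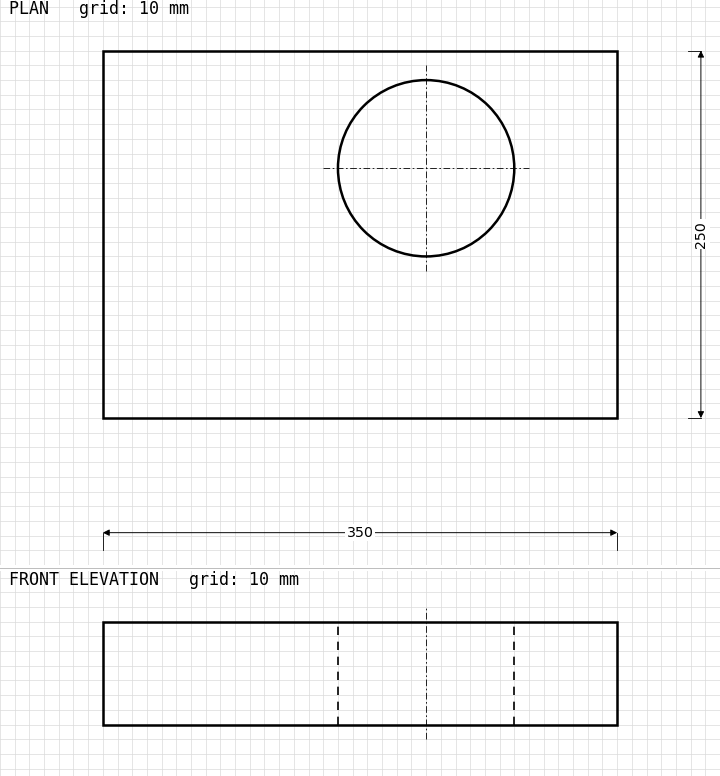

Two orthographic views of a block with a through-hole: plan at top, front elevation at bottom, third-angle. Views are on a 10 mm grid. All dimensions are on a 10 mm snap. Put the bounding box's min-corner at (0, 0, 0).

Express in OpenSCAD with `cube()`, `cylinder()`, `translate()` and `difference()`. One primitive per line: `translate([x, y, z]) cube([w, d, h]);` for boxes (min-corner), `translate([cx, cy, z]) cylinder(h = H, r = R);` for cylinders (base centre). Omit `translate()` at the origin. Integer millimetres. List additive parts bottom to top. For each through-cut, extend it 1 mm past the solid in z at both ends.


difference() {
  cube([350, 250, 70]);
  translate([220, 170, -1]) cylinder(h = 72, r = 60);
}


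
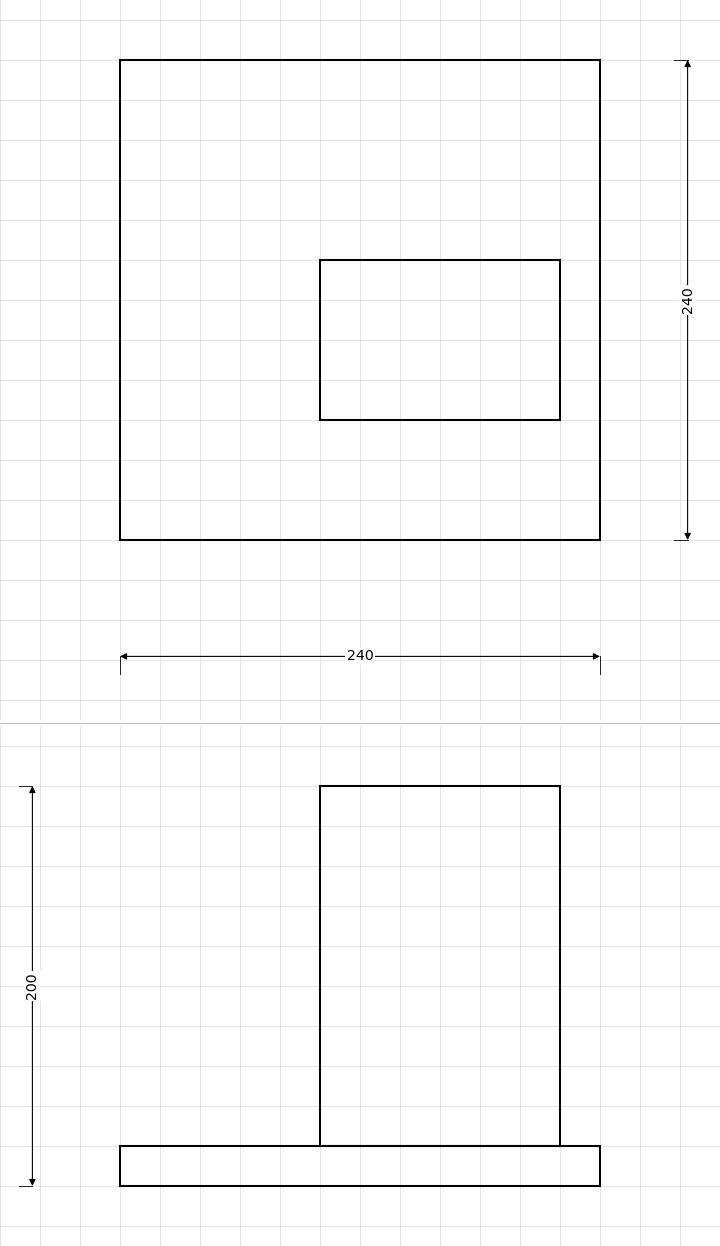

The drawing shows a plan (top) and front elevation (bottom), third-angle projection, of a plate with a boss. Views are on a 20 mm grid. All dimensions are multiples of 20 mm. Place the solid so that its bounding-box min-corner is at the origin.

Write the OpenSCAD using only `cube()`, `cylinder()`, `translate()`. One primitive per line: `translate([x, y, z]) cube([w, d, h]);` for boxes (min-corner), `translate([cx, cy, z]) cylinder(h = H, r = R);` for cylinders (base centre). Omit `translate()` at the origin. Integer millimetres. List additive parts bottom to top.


cube([240, 240, 20]);
translate([100, 60, 20]) cube([120, 80, 180]);
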